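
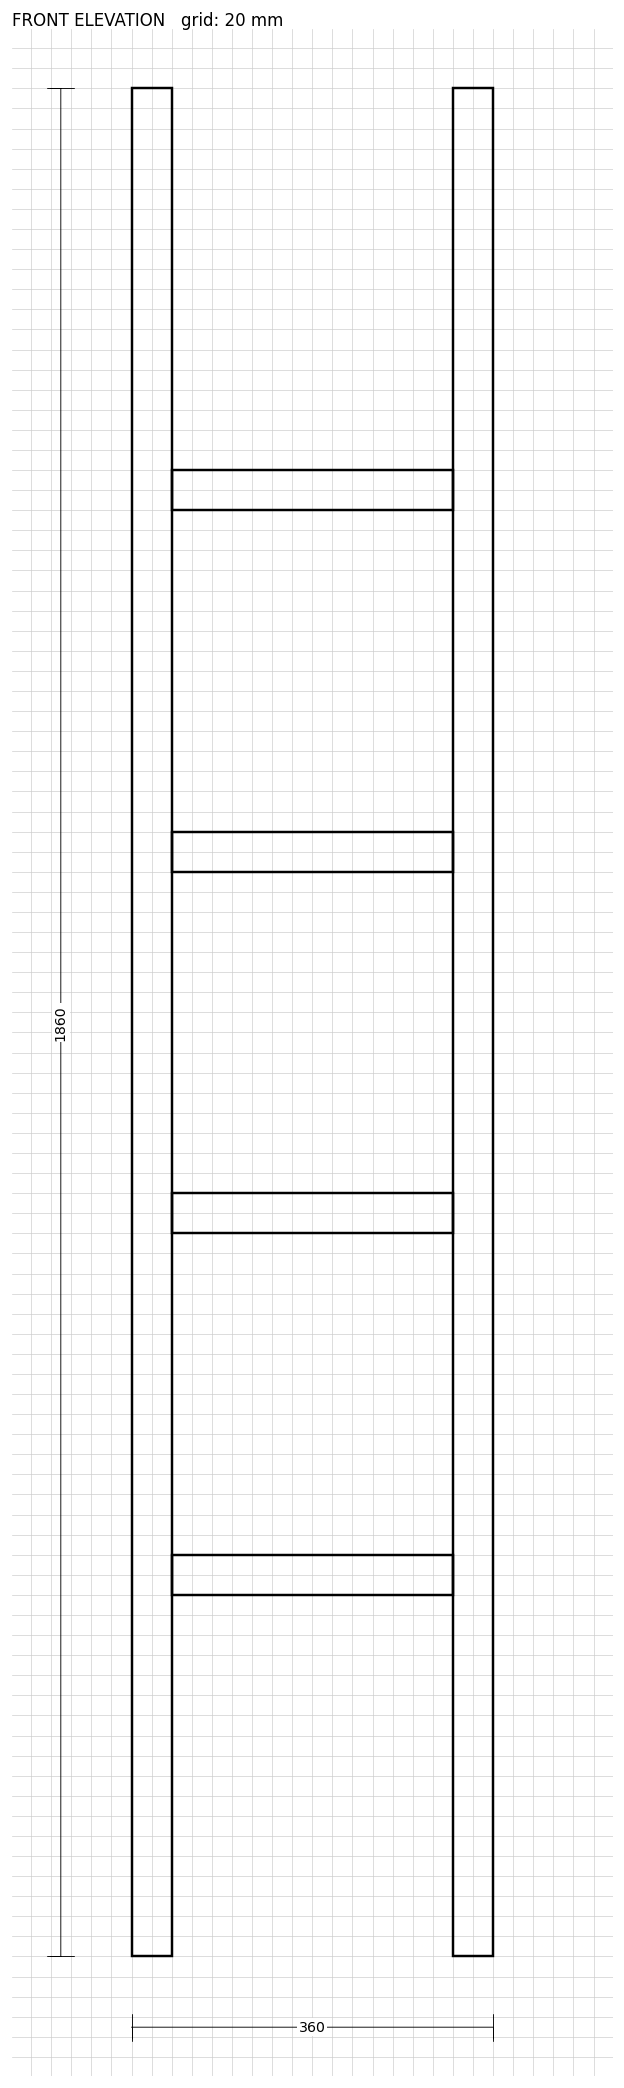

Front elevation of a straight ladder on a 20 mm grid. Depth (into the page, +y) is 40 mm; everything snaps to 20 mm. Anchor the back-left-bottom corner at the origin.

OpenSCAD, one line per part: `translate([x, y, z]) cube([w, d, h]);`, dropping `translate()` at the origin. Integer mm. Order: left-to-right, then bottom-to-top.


cube([40, 40, 1860]);
translate([40, 0, 360]) cube([280, 40, 40]);
translate([40, 0, 720]) cube([280, 40, 40]);
translate([40, 0, 1080]) cube([280, 40, 40]);
translate([40, 0, 1440]) cube([280, 40, 40]);
translate([320, 0, 0]) cube([40, 40, 1860]);


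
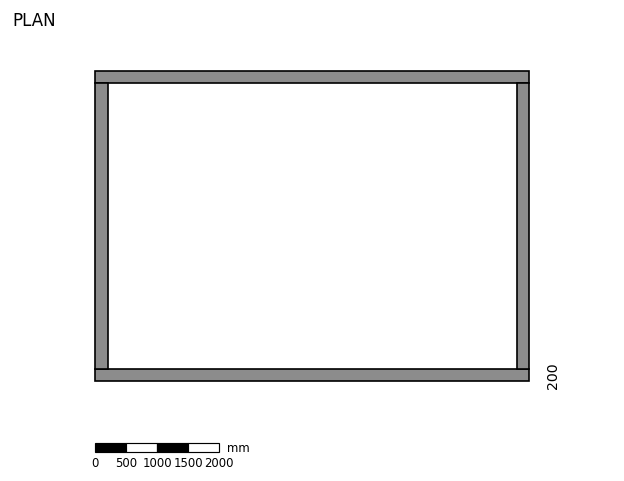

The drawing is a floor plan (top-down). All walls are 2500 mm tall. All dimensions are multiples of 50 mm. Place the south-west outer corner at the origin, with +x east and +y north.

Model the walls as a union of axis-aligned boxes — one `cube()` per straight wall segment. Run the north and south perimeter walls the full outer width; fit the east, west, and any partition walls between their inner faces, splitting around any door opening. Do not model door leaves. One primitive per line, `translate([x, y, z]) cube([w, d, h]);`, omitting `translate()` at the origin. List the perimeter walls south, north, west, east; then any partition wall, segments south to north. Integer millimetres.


cube([7000, 200, 2500]);
translate([0, 4800, 0]) cube([7000, 200, 2500]);
translate([0, 200, 0]) cube([200, 4600, 2500]);
translate([6800, 200, 0]) cube([200, 4600, 2500]);


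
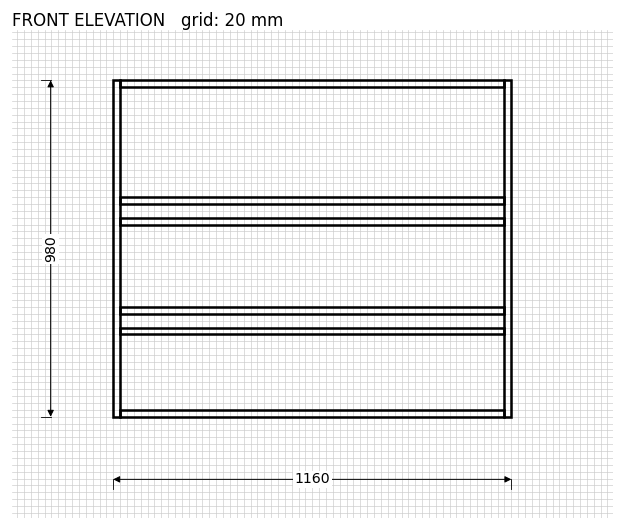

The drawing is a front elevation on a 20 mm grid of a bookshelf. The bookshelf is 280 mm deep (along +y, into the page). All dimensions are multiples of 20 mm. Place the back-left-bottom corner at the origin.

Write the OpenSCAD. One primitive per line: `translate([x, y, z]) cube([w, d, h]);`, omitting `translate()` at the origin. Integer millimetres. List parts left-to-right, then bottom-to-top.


cube([20, 280, 980]);
translate([20, 0, 0]) cube([1120, 280, 20]);
translate([20, 0, 240]) cube([1120, 280, 20]);
translate([20, 0, 300]) cube([1120, 280, 20]);
translate([20, 0, 560]) cube([1120, 280, 20]);
translate([20, 0, 620]) cube([1120, 280, 20]);
translate([20, 0, 960]) cube([1120, 280, 20]);
translate([1140, 0, 0]) cube([20, 280, 980]);


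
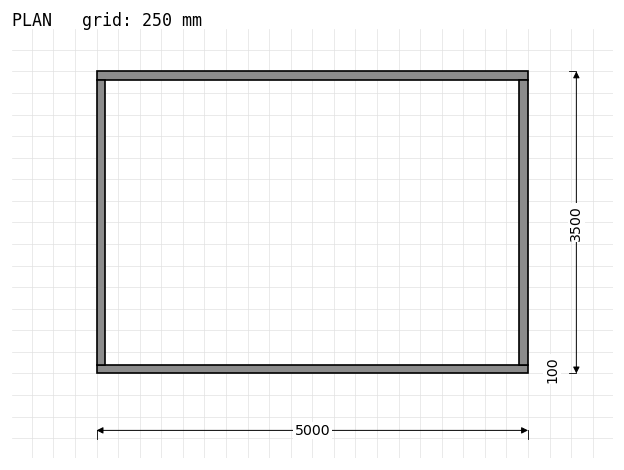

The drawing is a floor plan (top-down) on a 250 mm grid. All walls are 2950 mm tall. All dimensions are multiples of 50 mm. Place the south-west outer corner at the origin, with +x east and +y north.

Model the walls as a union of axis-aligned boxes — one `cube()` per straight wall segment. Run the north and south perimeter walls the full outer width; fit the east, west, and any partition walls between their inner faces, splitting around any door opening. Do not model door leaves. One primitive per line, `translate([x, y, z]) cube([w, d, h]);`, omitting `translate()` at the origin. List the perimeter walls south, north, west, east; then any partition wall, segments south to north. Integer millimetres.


cube([5000, 100, 2950]);
translate([0, 3400, 0]) cube([5000, 100, 2950]);
translate([0, 100, 0]) cube([100, 3300, 2950]);
translate([4900, 100, 0]) cube([100, 3300, 2950]);


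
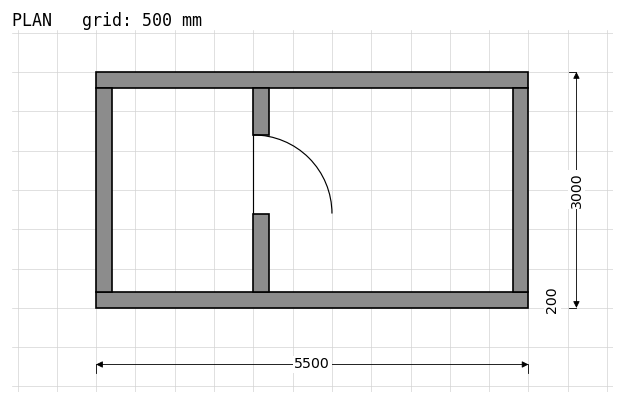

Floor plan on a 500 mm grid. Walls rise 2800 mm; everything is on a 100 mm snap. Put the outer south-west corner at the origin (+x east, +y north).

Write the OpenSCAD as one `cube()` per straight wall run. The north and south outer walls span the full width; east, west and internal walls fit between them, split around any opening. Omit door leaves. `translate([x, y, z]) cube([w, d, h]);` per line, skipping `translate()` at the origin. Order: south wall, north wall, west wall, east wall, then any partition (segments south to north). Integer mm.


cube([5500, 200, 2800]);
translate([0, 2800, 0]) cube([5500, 200, 2800]);
translate([0, 200, 0]) cube([200, 2600, 2800]);
translate([5300, 200, 0]) cube([200, 2600, 2800]);
translate([2000, 200, 0]) cube([200, 1000, 2800]);
translate([2000, 2200, 0]) cube([200, 600, 2800]);


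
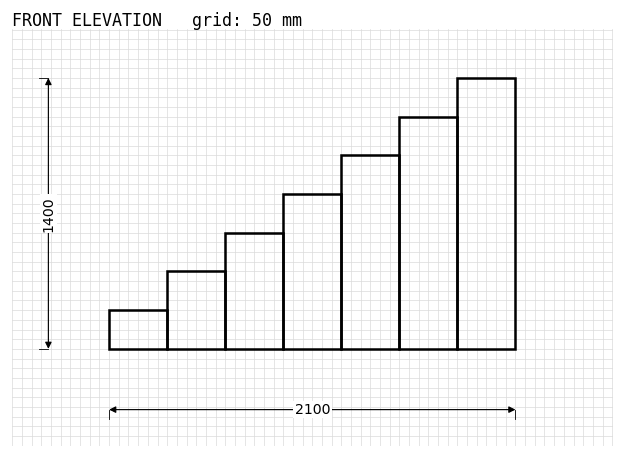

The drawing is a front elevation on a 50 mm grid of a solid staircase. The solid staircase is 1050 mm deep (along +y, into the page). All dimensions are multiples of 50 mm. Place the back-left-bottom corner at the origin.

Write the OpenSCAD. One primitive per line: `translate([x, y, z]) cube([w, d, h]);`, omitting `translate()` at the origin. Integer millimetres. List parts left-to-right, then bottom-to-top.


cube([300, 1050, 200]);
translate([300, 0, 0]) cube([300, 1050, 400]);
translate([600, 0, 0]) cube([300, 1050, 600]);
translate([900, 0, 0]) cube([300, 1050, 800]);
translate([1200, 0, 0]) cube([300, 1050, 1000]);
translate([1500, 0, 0]) cube([300, 1050, 1200]);
translate([1800, 0, 0]) cube([300, 1050, 1400]);


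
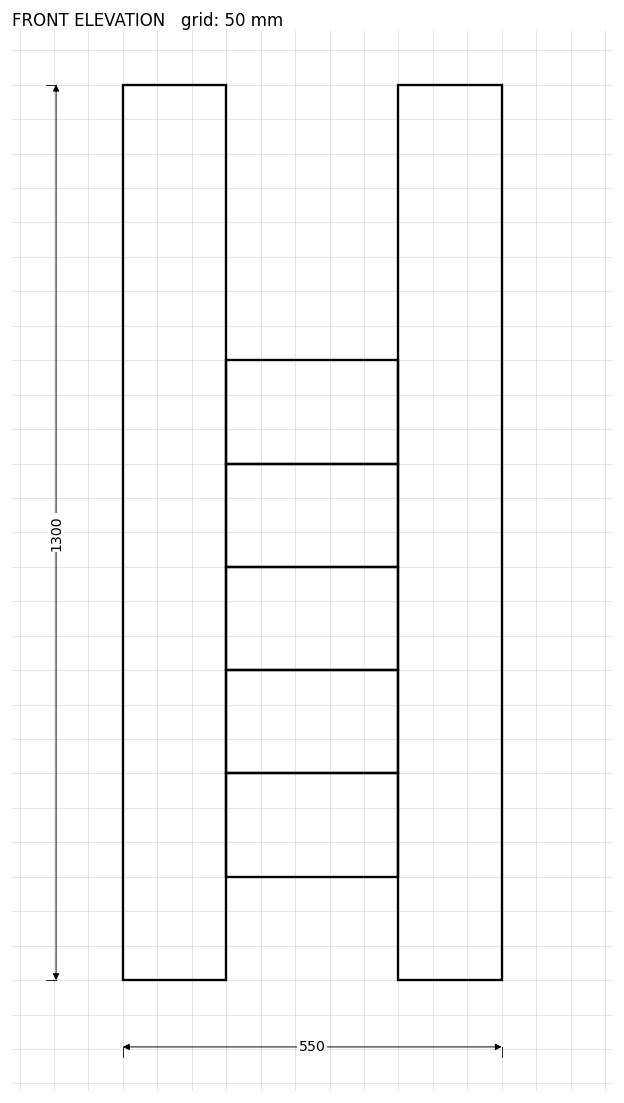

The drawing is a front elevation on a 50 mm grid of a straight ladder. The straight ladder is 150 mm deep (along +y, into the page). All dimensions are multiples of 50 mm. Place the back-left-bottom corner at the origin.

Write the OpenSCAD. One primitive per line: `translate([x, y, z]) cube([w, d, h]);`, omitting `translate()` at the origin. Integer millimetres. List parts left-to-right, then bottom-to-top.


cube([150, 150, 1300]);
translate([150, 0, 150]) cube([250, 150, 150]);
translate([150, 0, 300]) cube([250, 150, 150]);
translate([150, 0, 450]) cube([250, 150, 150]);
translate([150, 0, 600]) cube([250, 150, 150]);
translate([150, 0, 750]) cube([250, 150, 150]);
translate([400, 0, 0]) cube([150, 150, 1300]);


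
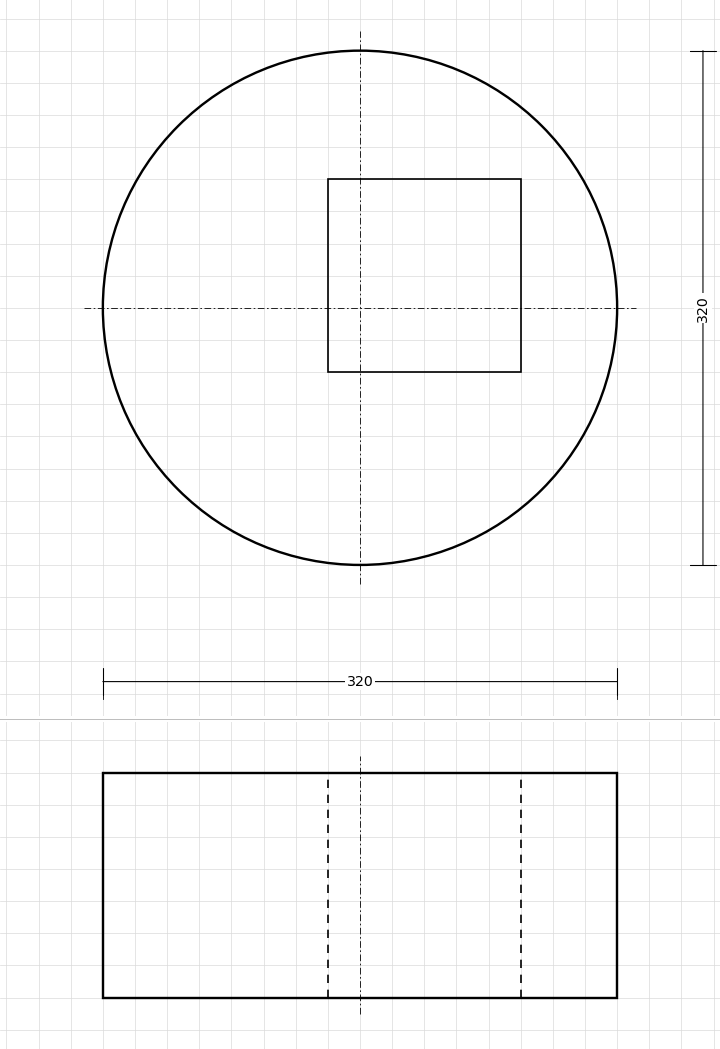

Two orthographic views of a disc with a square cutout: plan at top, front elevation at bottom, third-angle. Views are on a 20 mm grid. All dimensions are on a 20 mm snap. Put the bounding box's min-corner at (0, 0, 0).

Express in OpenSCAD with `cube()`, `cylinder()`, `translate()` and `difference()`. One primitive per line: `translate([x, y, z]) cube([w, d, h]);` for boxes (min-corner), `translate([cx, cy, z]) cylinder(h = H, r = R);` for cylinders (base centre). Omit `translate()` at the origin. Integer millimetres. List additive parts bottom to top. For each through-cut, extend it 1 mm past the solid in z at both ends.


difference() {
  translate([160, 160, 0]) cylinder(h = 140, r = 160);
  translate([140, 120, -1]) cube([120, 120, 142]);
}


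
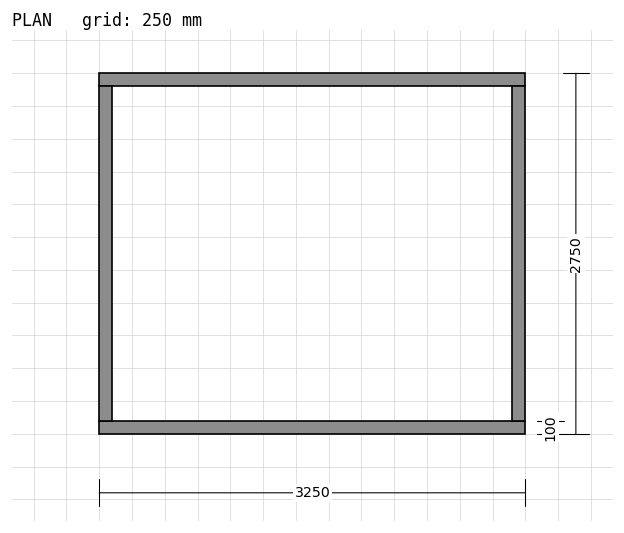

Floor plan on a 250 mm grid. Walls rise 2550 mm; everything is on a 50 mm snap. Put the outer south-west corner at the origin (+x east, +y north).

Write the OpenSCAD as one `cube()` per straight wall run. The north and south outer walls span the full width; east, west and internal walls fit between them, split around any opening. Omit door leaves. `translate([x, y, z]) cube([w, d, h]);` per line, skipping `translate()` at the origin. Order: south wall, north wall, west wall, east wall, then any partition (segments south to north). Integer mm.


cube([3250, 100, 2550]);
translate([0, 2650, 0]) cube([3250, 100, 2550]);
translate([0, 100, 0]) cube([100, 2550, 2550]);
translate([3150, 100, 0]) cube([100, 2550, 2550]);


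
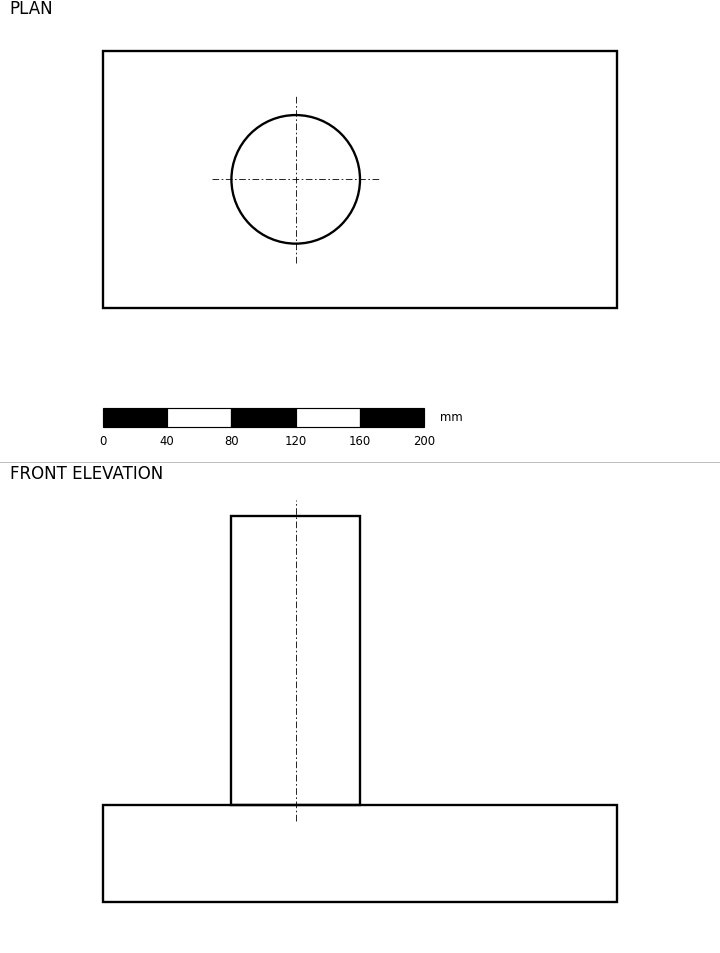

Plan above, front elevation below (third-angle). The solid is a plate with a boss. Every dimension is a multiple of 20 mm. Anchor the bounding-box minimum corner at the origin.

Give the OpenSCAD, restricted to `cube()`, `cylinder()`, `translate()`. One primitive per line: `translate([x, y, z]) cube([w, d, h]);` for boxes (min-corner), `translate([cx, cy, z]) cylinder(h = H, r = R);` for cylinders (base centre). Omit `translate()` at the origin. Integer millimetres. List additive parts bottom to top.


cube([320, 160, 60]);
translate([120, 80, 60]) cylinder(h = 180, r = 40);


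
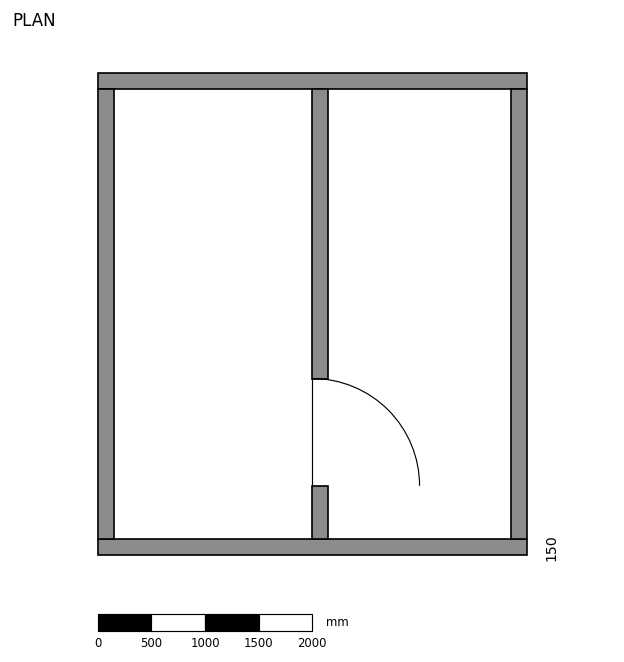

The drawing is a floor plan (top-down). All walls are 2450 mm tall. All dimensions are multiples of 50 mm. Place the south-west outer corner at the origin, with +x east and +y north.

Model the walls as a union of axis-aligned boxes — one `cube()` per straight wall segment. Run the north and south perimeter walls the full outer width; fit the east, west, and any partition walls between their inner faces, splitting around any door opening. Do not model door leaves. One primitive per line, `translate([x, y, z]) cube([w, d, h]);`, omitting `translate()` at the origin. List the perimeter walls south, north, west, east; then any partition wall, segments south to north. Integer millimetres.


cube([4000, 150, 2450]);
translate([0, 4350, 0]) cube([4000, 150, 2450]);
translate([0, 150, 0]) cube([150, 4200, 2450]);
translate([3850, 150, 0]) cube([150, 4200, 2450]);
translate([2000, 150, 0]) cube([150, 500, 2450]);
translate([2000, 1650, 0]) cube([150, 2700, 2450]);


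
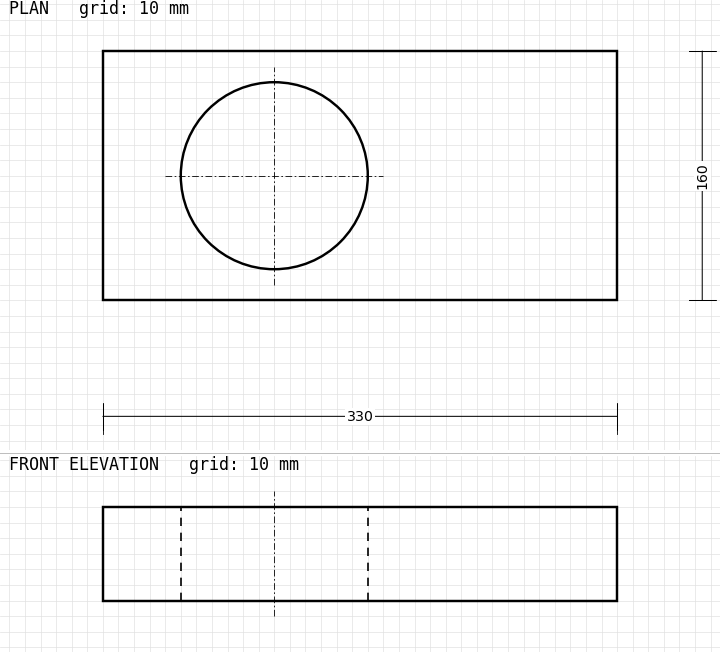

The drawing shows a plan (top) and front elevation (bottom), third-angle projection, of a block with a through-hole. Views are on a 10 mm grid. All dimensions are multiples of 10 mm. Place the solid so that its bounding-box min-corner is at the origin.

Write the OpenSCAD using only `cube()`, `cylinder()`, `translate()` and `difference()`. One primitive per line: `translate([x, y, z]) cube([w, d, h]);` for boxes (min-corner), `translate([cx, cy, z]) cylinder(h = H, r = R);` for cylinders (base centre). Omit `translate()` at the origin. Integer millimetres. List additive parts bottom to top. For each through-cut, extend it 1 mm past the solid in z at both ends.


difference() {
  cube([330, 160, 60]);
  translate([110, 80, -1]) cylinder(h = 62, r = 60);
}


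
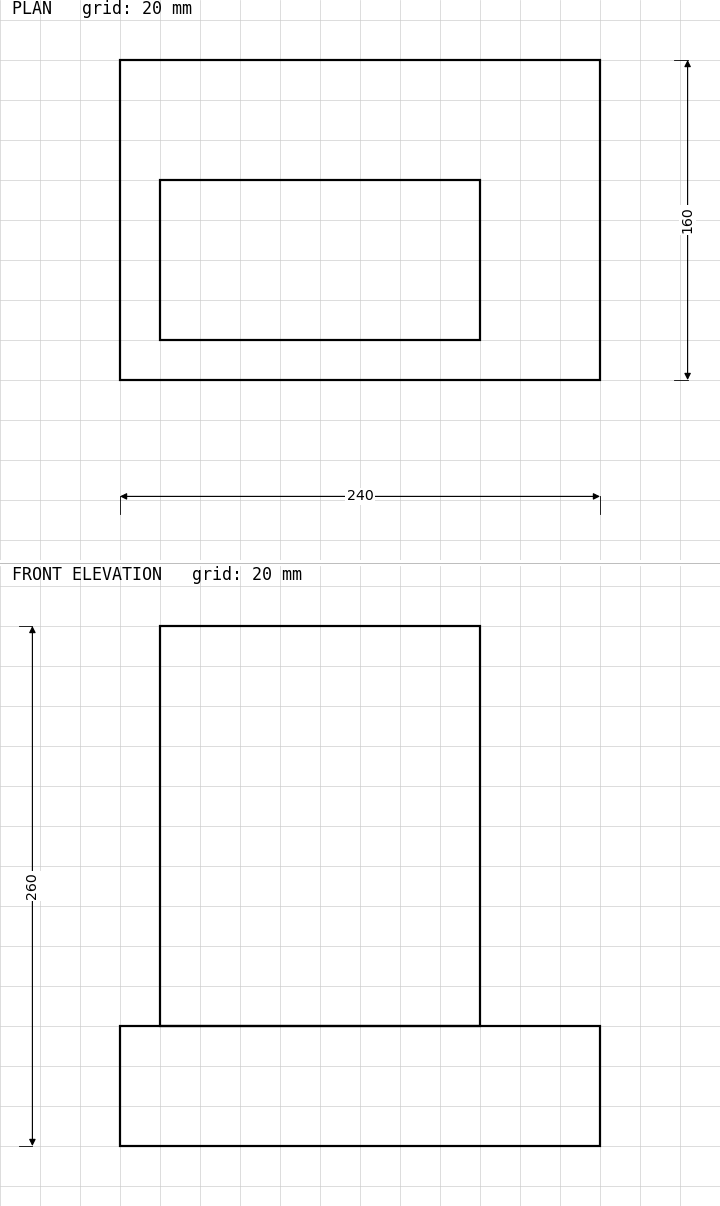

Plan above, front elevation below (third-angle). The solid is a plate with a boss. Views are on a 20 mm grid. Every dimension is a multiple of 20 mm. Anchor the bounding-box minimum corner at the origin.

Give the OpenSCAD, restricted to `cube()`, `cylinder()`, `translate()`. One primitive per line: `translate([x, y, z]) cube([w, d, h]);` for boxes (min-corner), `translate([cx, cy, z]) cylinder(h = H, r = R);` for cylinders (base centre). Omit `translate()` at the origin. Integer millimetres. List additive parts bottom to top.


cube([240, 160, 60]);
translate([20, 20, 60]) cube([160, 80, 200]);


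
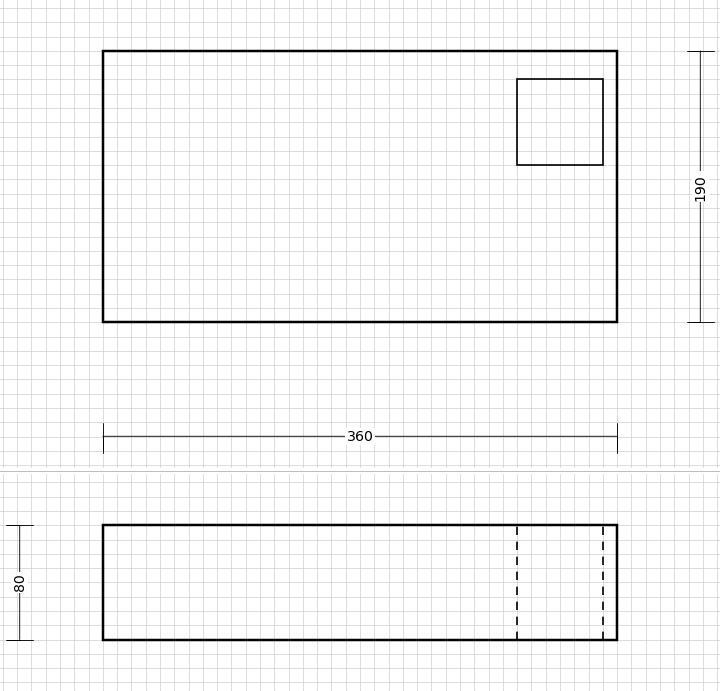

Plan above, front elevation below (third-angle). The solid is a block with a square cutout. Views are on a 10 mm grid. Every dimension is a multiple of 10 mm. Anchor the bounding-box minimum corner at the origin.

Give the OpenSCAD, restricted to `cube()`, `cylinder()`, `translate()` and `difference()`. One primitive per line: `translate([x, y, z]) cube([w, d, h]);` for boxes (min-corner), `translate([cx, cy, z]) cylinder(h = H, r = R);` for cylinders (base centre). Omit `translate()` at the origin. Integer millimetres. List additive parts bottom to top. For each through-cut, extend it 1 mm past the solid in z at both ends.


difference() {
  cube([360, 190, 80]);
  translate([290, 110, -1]) cube([60, 60, 82]);
}


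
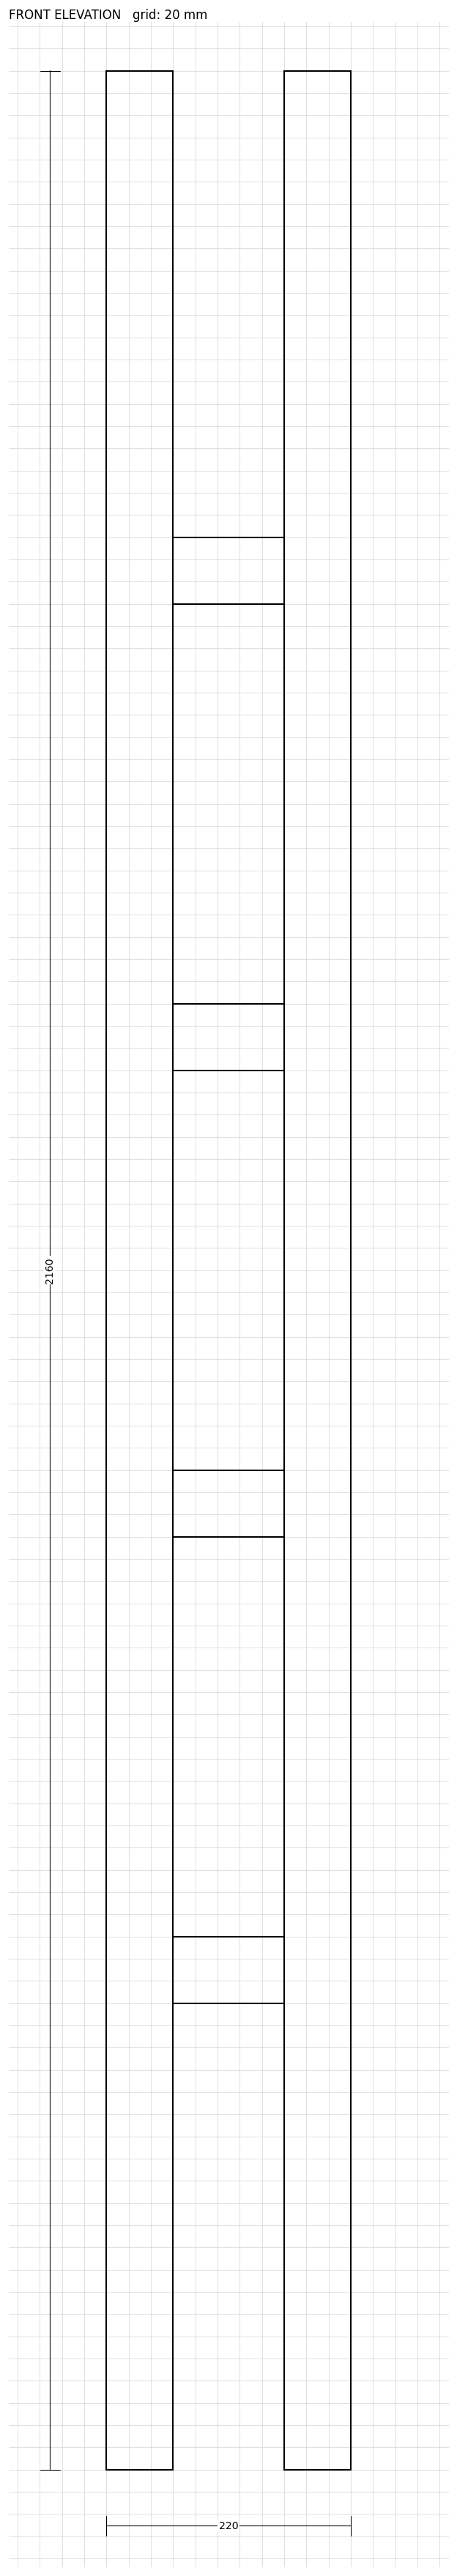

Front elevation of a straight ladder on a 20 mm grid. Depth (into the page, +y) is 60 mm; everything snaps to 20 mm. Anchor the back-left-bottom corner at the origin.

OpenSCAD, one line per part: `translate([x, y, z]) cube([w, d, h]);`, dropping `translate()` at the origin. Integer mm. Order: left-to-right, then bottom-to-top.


cube([60, 60, 2160]);
translate([60, 0, 420]) cube([100, 60, 60]);
translate([60, 0, 840]) cube([100, 60, 60]);
translate([60, 0, 1260]) cube([100, 60, 60]);
translate([60, 0, 1680]) cube([100, 60, 60]);
translate([160, 0, 0]) cube([60, 60, 2160]);


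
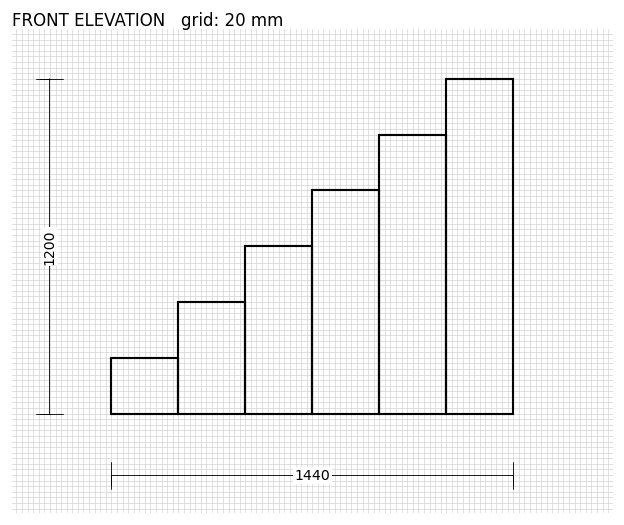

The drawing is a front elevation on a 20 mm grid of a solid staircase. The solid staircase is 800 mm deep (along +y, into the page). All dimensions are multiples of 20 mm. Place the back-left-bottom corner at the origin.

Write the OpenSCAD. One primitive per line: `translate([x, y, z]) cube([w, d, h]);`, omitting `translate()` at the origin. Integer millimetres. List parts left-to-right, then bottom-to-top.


cube([240, 800, 200]);
translate([240, 0, 0]) cube([240, 800, 400]);
translate([480, 0, 0]) cube([240, 800, 600]);
translate([720, 0, 0]) cube([240, 800, 800]);
translate([960, 0, 0]) cube([240, 800, 1000]);
translate([1200, 0, 0]) cube([240, 800, 1200]);


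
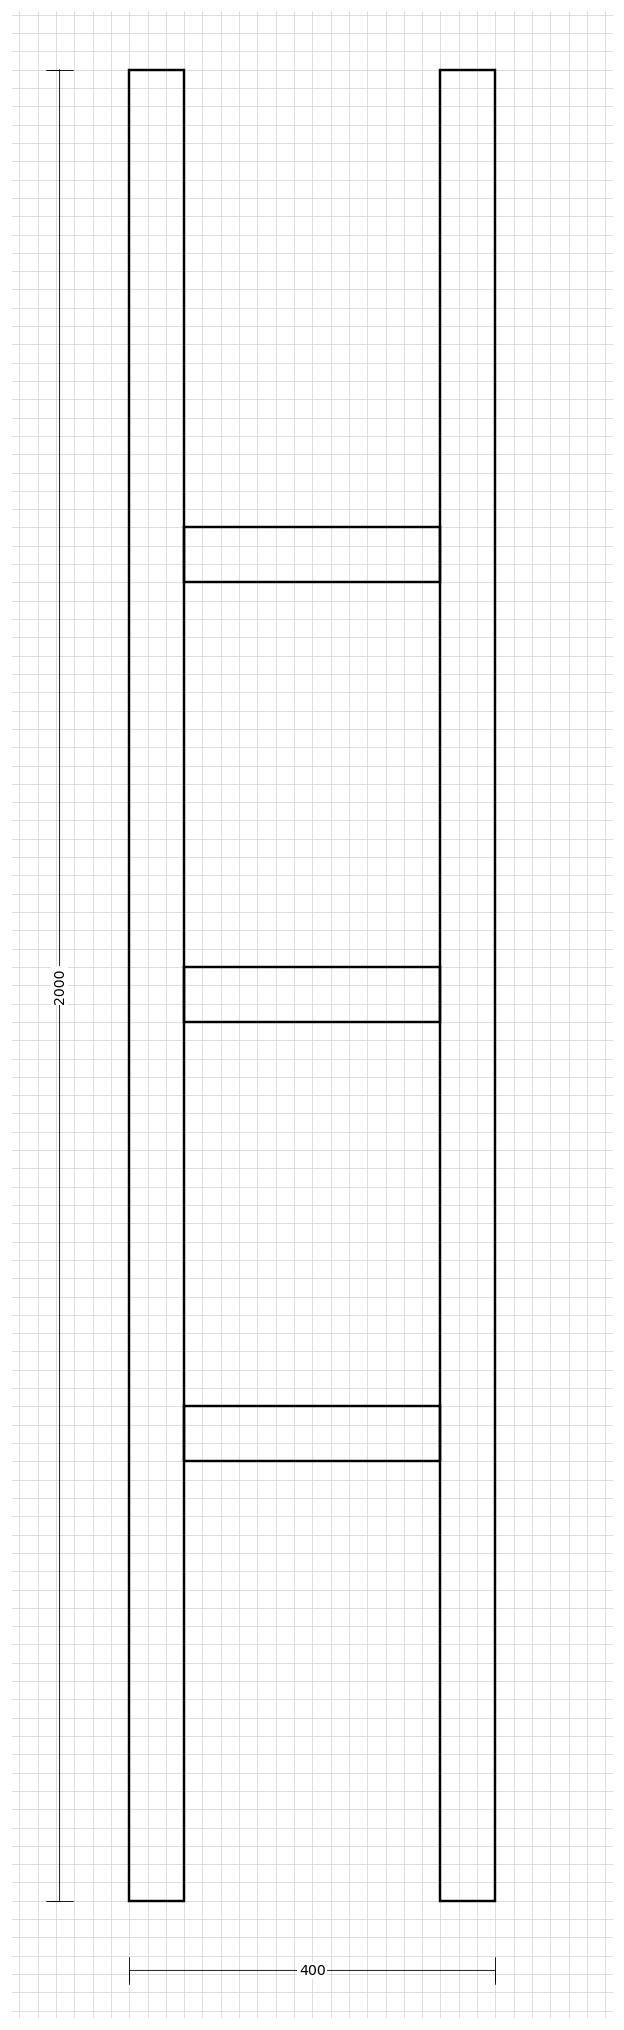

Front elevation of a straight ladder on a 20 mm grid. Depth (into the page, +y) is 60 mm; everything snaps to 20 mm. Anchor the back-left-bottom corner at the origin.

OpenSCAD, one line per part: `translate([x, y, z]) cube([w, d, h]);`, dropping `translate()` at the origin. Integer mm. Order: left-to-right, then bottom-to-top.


cube([60, 60, 2000]);
translate([60, 0, 480]) cube([280, 60, 60]);
translate([60, 0, 960]) cube([280, 60, 60]);
translate([60, 0, 1440]) cube([280, 60, 60]);
translate([340, 0, 0]) cube([60, 60, 2000]);


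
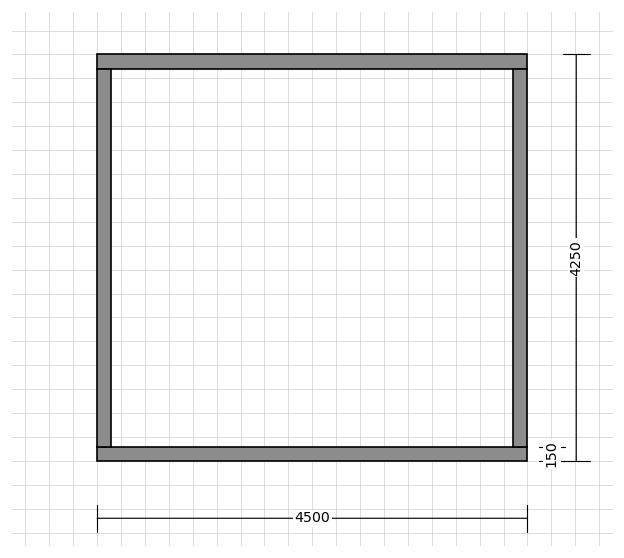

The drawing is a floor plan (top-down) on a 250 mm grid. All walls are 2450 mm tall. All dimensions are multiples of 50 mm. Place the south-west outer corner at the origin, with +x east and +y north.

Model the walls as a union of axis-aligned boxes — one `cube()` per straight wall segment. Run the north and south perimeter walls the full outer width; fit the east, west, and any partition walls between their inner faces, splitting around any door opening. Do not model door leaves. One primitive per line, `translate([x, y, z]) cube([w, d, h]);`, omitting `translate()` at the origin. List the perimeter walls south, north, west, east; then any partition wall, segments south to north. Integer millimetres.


cube([4500, 150, 2450]);
translate([0, 4100, 0]) cube([4500, 150, 2450]);
translate([0, 150, 0]) cube([150, 3950, 2450]);
translate([4350, 150, 0]) cube([150, 3950, 2450]);


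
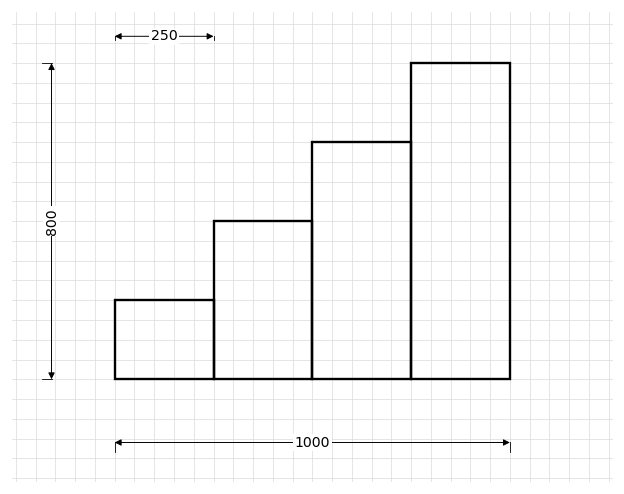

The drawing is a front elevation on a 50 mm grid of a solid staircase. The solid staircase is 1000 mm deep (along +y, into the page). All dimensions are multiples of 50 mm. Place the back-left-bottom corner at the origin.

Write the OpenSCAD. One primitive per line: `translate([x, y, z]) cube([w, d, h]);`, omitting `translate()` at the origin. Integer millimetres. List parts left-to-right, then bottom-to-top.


cube([250, 1000, 200]);
translate([250, 0, 0]) cube([250, 1000, 400]);
translate([500, 0, 0]) cube([250, 1000, 600]);
translate([750, 0, 0]) cube([250, 1000, 800]);


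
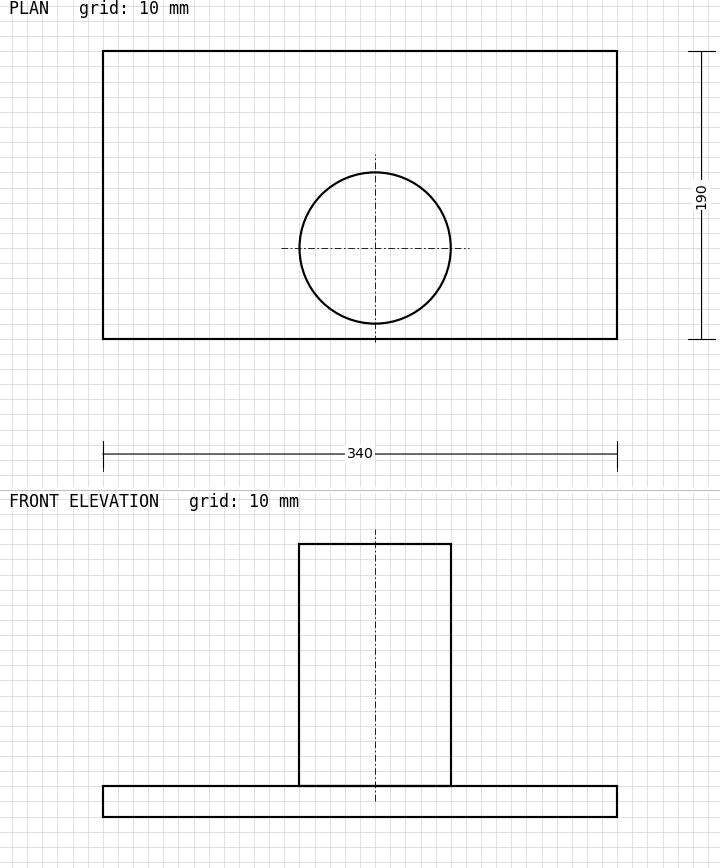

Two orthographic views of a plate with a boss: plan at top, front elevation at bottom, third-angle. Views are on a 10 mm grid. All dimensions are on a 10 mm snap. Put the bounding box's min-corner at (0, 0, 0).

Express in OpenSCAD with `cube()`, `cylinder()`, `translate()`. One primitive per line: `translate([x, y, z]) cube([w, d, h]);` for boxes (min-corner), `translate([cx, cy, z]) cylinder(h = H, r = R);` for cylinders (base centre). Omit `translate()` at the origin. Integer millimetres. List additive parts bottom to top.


cube([340, 190, 20]);
translate([180, 60, 20]) cylinder(h = 160, r = 50);


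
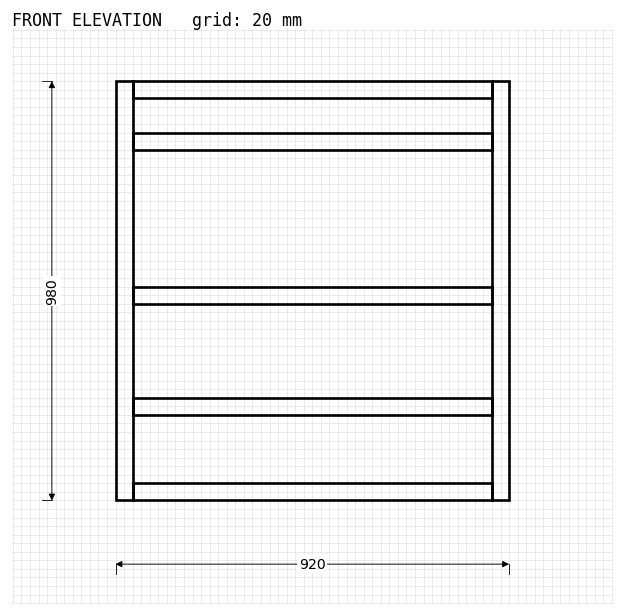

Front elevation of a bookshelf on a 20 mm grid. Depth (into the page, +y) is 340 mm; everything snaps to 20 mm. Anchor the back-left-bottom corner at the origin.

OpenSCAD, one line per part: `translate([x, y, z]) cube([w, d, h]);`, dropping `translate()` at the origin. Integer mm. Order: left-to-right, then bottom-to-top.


cube([40, 340, 980]);
translate([40, 0, 0]) cube([840, 340, 40]);
translate([40, 0, 200]) cube([840, 340, 40]);
translate([40, 0, 460]) cube([840, 340, 40]);
translate([40, 0, 820]) cube([840, 340, 40]);
translate([40, 0, 940]) cube([840, 340, 40]);
translate([880, 0, 0]) cube([40, 340, 980]);


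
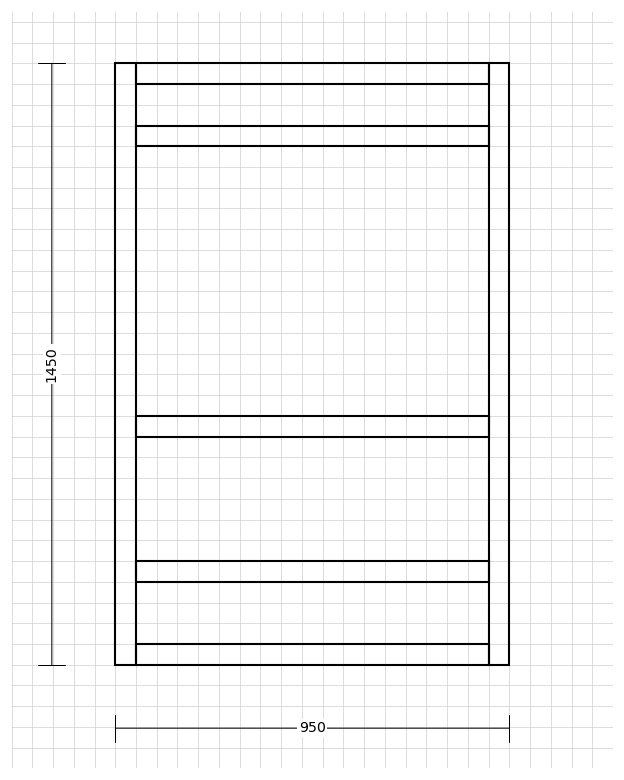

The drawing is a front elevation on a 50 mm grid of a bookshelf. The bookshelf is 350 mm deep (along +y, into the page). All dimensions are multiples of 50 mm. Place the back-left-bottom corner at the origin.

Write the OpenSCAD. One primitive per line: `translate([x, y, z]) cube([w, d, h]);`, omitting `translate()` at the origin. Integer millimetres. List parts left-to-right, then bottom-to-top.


cube([50, 350, 1450]);
translate([50, 0, 0]) cube([850, 350, 50]);
translate([50, 0, 200]) cube([850, 350, 50]);
translate([50, 0, 550]) cube([850, 350, 50]);
translate([50, 0, 1250]) cube([850, 350, 50]);
translate([50, 0, 1400]) cube([850, 350, 50]);
translate([900, 0, 0]) cube([50, 350, 1450]);


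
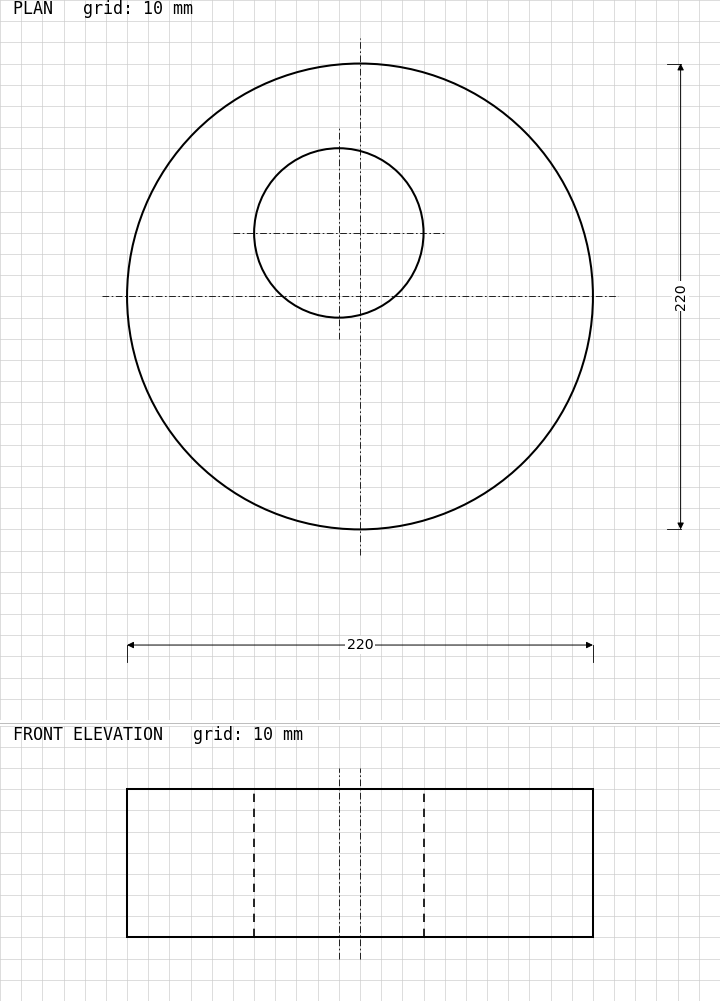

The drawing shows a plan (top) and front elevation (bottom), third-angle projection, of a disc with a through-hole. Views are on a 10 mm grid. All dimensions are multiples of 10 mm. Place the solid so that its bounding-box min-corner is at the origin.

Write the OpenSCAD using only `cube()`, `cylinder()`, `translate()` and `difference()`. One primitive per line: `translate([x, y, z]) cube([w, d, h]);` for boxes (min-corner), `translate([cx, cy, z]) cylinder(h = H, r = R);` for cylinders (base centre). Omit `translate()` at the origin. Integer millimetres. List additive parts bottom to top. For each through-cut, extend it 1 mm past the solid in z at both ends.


difference() {
  translate([110, 110, 0]) cylinder(h = 70, r = 110);
  translate([100, 140, -1]) cylinder(h = 72, r = 40);
}


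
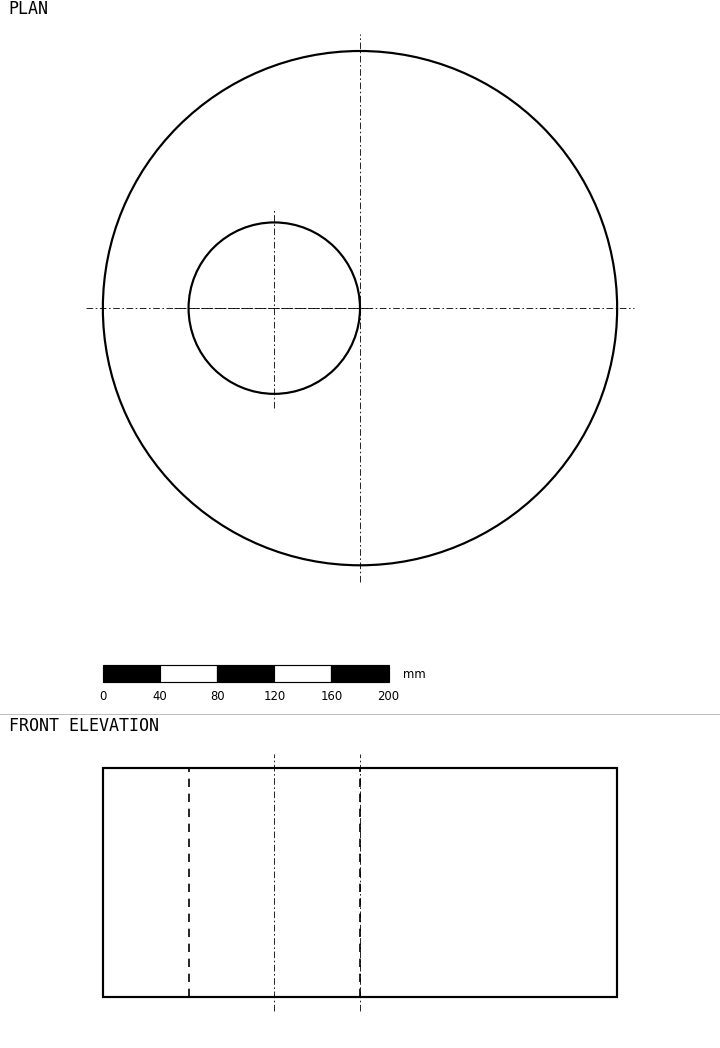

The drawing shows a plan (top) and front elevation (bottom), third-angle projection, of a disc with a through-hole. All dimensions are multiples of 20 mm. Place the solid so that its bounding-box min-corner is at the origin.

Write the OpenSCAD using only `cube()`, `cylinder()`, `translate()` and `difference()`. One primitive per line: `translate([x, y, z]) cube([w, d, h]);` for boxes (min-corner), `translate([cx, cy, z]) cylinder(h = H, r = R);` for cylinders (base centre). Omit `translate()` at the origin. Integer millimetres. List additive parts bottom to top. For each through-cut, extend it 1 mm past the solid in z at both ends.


difference() {
  translate([180, 180, 0]) cylinder(h = 160, r = 180);
  translate([120, 180, -1]) cylinder(h = 162, r = 60);
}


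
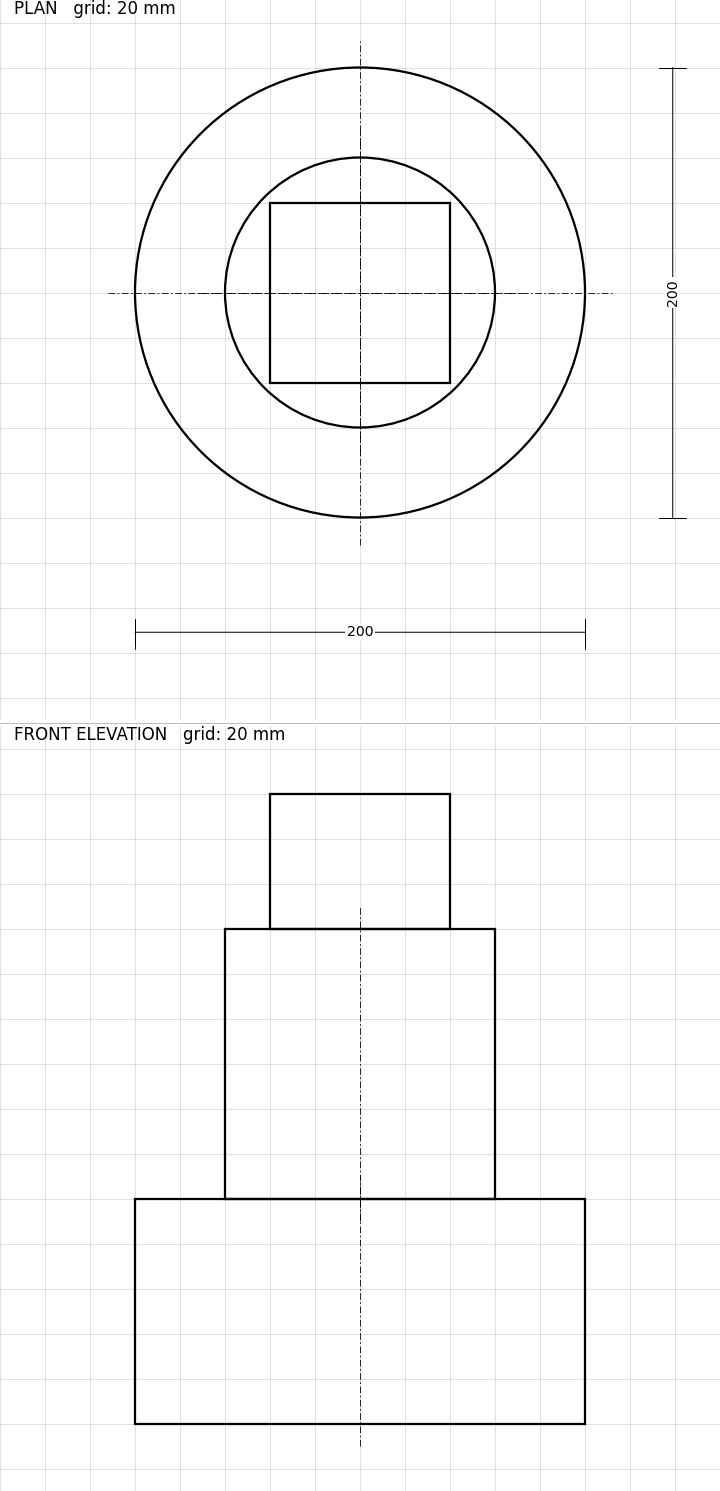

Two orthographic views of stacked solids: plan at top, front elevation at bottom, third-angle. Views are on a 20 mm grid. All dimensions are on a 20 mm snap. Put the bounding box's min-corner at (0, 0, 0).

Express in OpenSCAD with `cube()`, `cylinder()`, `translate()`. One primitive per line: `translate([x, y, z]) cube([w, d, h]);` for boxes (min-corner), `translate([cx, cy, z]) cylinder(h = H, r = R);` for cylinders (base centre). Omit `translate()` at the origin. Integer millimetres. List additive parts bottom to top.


translate([100, 100, 0]) cylinder(h = 100, r = 100);
translate([100, 100, 100]) cylinder(h = 120, r = 60);
translate([60, 60, 220]) cube([80, 80, 60]);


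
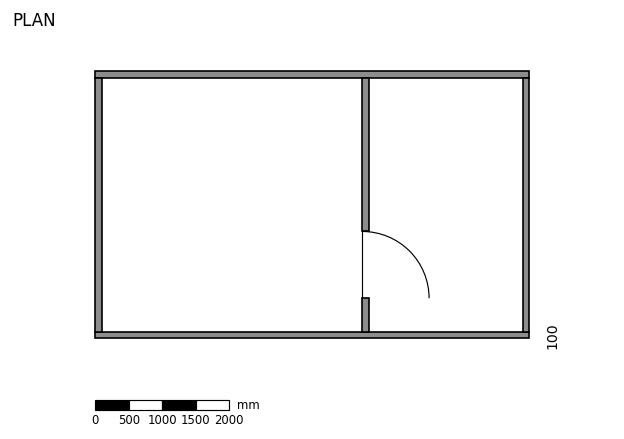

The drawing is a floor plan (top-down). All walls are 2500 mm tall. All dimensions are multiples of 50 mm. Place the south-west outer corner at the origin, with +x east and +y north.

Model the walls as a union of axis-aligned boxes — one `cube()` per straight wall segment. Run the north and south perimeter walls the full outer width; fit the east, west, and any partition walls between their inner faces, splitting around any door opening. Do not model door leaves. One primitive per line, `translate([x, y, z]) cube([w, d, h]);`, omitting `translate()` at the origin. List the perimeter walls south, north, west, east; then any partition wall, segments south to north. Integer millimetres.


cube([6500, 100, 2500]);
translate([0, 3900, 0]) cube([6500, 100, 2500]);
translate([0, 100, 0]) cube([100, 3800, 2500]);
translate([6400, 100, 0]) cube([100, 3800, 2500]);
translate([4000, 100, 0]) cube([100, 500, 2500]);
translate([4000, 1600, 0]) cube([100, 2300, 2500]);


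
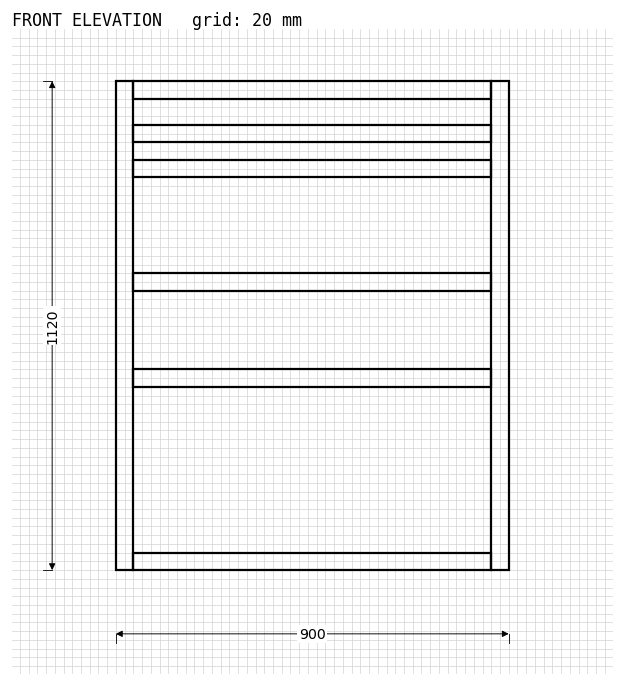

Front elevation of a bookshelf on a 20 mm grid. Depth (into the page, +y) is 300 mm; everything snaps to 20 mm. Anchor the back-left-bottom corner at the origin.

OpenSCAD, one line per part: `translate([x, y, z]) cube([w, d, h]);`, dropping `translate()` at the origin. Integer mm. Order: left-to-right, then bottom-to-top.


cube([40, 300, 1120]);
translate([40, 0, 0]) cube([820, 300, 40]);
translate([40, 0, 420]) cube([820, 300, 40]);
translate([40, 0, 640]) cube([820, 300, 40]);
translate([40, 0, 900]) cube([820, 300, 40]);
translate([40, 0, 980]) cube([820, 300, 40]);
translate([40, 0, 1080]) cube([820, 300, 40]);
translate([860, 0, 0]) cube([40, 300, 1120]);


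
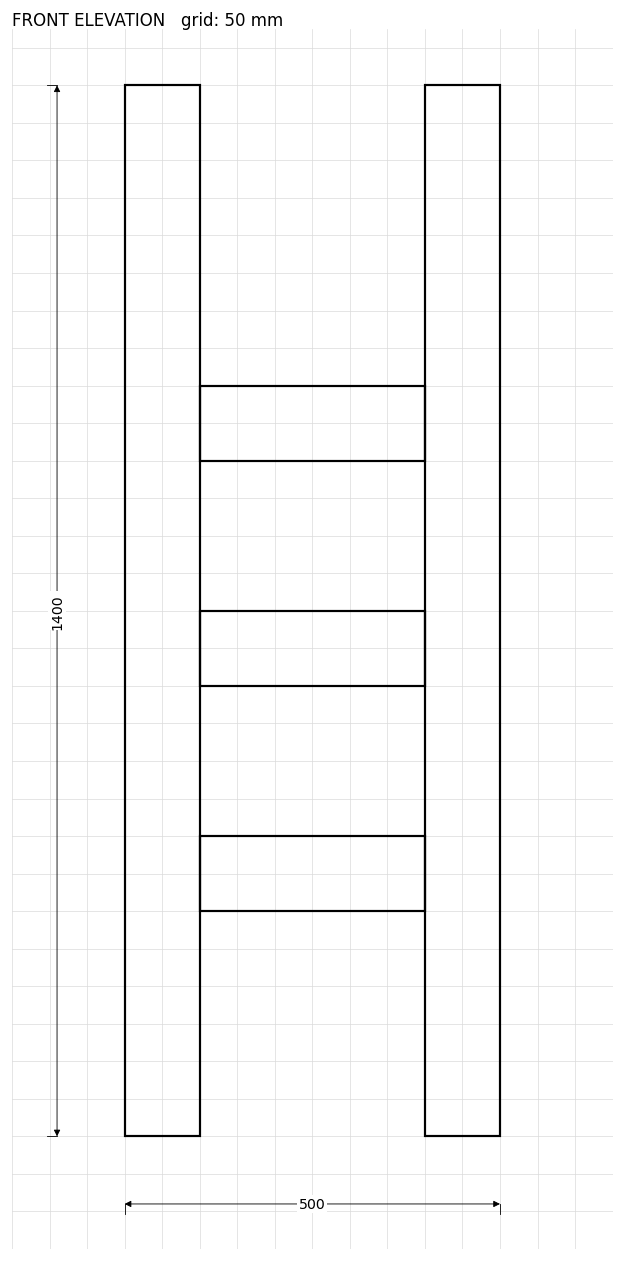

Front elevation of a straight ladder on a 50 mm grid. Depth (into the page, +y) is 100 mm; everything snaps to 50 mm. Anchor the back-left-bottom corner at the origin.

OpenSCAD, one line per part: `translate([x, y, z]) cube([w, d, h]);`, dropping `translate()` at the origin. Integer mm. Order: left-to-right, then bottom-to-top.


cube([100, 100, 1400]);
translate([100, 0, 300]) cube([300, 100, 100]);
translate([100, 0, 600]) cube([300, 100, 100]);
translate([100, 0, 900]) cube([300, 100, 100]);
translate([400, 0, 0]) cube([100, 100, 1400]);


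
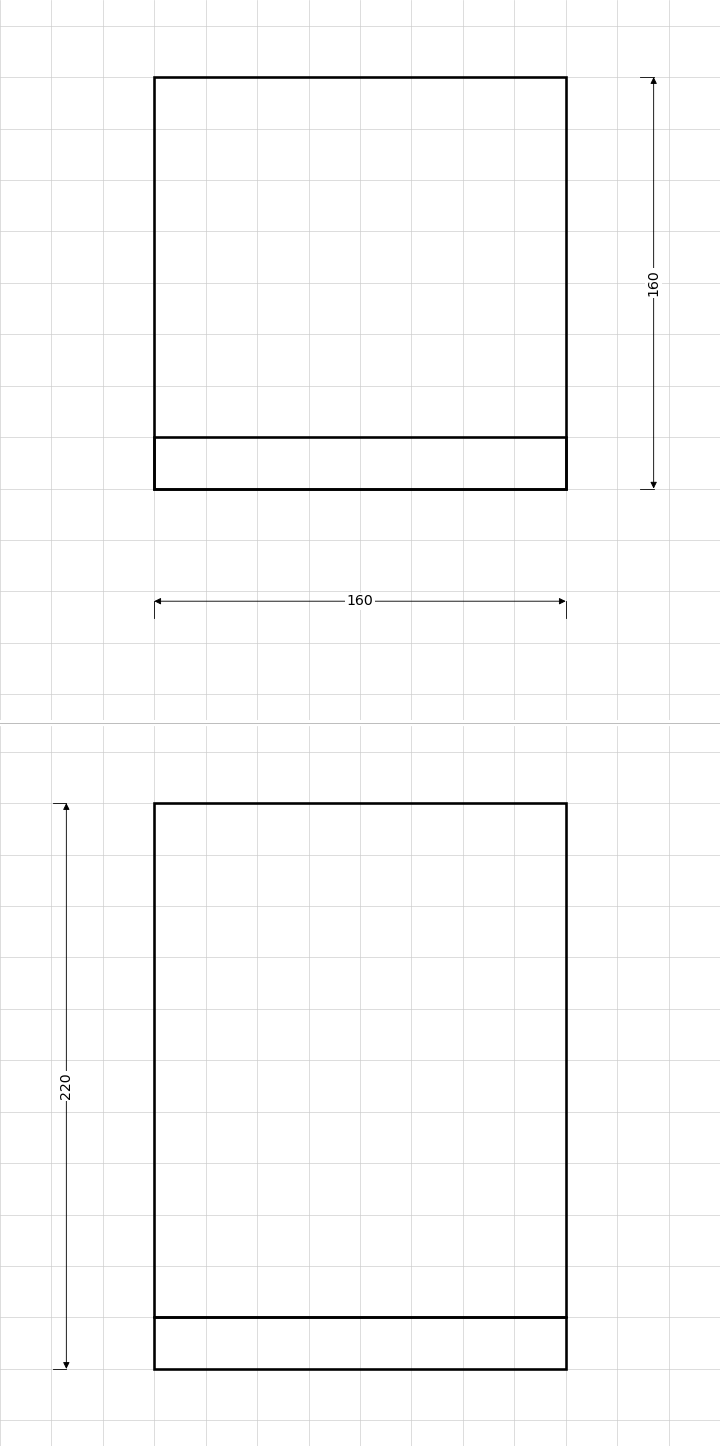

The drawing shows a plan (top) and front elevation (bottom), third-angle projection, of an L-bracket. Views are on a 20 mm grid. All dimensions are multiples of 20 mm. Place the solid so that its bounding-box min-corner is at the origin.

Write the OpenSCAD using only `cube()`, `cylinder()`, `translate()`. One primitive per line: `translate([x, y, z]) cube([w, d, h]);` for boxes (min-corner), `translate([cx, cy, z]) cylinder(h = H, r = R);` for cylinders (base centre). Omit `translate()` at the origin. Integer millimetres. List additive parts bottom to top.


cube([160, 160, 20]);
translate([0, 0, 20]) cube([160, 20, 200]);


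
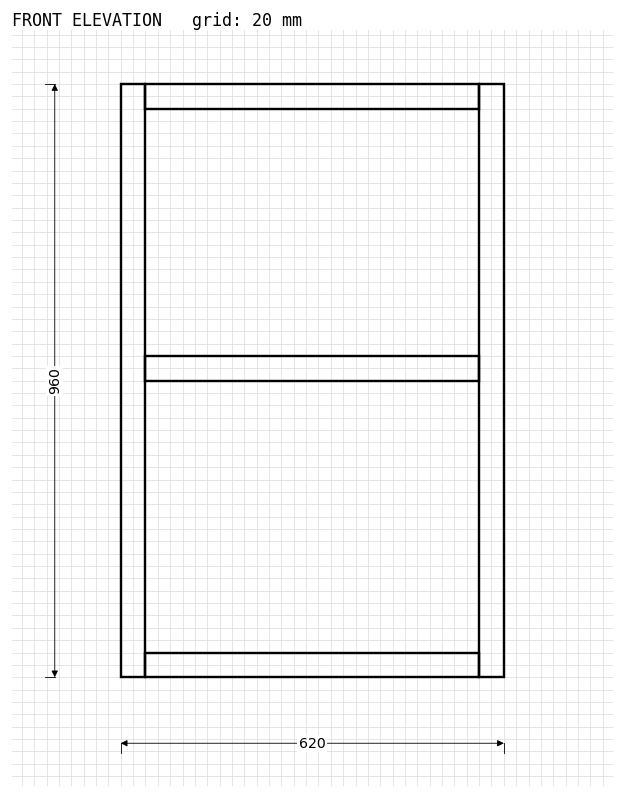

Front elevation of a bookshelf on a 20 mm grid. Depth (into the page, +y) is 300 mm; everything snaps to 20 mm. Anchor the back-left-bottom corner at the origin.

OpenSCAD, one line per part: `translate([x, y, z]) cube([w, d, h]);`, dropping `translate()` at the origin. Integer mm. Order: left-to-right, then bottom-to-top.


cube([40, 300, 960]);
translate([40, 0, 0]) cube([540, 300, 40]);
translate([40, 0, 480]) cube([540, 300, 40]);
translate([40, 0, 920]) cube([540, 300, 40]);
translate([580, 0, 0]) cube([40, 300, 960]);


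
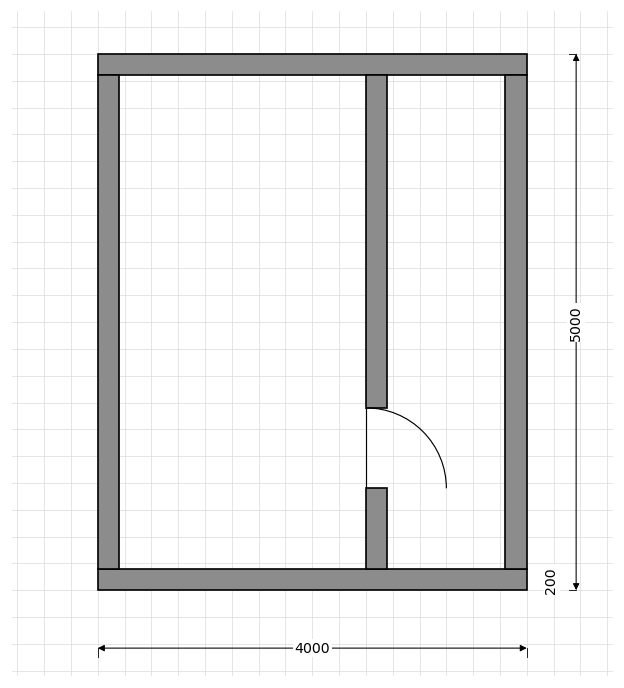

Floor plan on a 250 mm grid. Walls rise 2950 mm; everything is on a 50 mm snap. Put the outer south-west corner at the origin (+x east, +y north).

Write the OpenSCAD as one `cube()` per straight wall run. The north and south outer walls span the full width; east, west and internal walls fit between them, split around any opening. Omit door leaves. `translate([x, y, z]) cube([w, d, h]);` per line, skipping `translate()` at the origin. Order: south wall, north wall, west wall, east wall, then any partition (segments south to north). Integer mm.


cube([4000, 200, 2950]);
translate([0, 4800, 0]) cube([4000, 200, 2950]);
translate([0, 200, 0]) cube([200, 4600, 2950]);
translate([3800, 200, 0]) cube([200, 4600, 2950]);
translate([2500, 200, 0]) cube([200, 750, 2950]);
translate([2500, 1700, 0]) cube([200, 3100, 2950]);


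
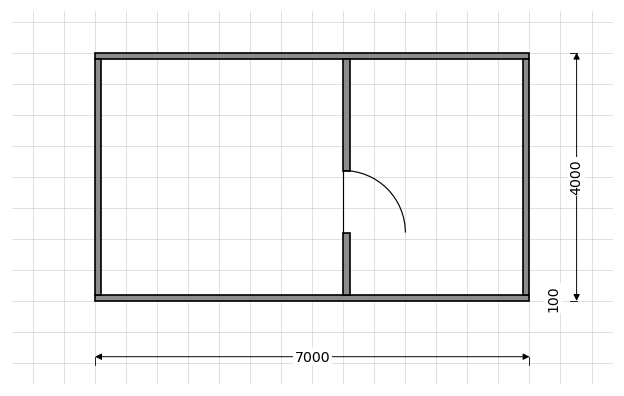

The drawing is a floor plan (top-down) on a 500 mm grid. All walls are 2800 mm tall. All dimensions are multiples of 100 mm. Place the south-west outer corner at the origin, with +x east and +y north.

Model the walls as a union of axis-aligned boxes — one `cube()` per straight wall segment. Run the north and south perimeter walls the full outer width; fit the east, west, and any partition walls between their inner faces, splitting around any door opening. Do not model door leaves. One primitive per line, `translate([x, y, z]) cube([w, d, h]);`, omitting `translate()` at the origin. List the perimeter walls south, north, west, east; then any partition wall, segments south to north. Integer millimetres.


cube([7000, 100, 2800]);
translate([0, 3900, 0]) cube([7000, 100, 2800]);
translate([0, 100, 0]) cube([100, 3800, 2800]);
translate([6900, 100, 0]) cube([100, 3800, 2800]);
translate([4000, 100, 0]) cube([100, 1000, 2800]);
translate([4000, 2100, 0]) cube([100, 1800, 2800]);


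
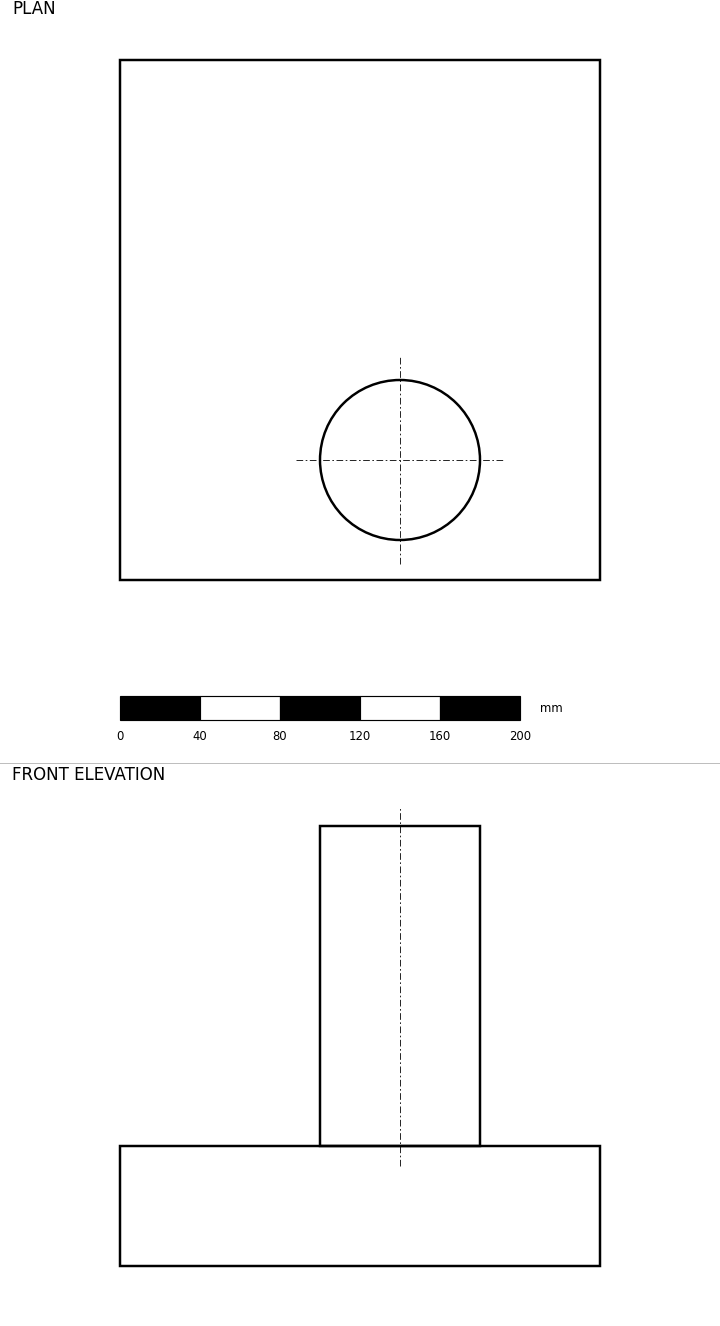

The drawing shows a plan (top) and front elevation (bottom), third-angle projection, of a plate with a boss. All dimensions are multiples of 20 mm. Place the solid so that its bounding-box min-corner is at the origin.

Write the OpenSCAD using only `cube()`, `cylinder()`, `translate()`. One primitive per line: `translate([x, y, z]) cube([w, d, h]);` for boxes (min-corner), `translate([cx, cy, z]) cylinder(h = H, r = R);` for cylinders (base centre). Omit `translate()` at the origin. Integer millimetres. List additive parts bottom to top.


cube([240, 260, 60]);
translate([140, 60, 60]) cylinder(h = 160, r = 40);


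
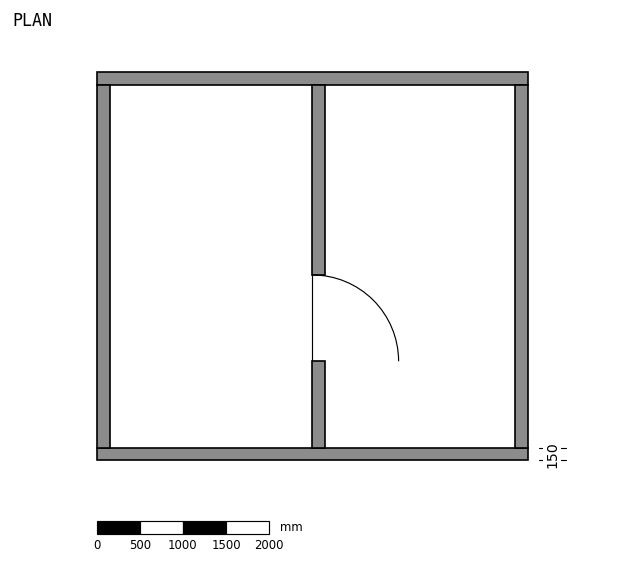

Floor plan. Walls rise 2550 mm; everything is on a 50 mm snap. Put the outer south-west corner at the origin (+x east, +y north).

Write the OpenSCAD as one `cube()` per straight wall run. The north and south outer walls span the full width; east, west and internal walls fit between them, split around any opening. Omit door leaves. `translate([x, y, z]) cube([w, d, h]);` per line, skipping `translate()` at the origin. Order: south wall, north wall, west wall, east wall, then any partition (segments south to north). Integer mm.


cube([5000, 150, 2550]);
translate([0, 4350, 0]) cube([5000, 150, 2550]);
translate([0, 150, 0]) cube([150, 4200, 2550]);
translate([4850, 150, 0]) cube([150, 4200, 2550]);
translate([2500, 150, 0]) cube([150, 1000, 2550]);
translate([2500, 2150, 0]) cube([150, 2200, 2550]);


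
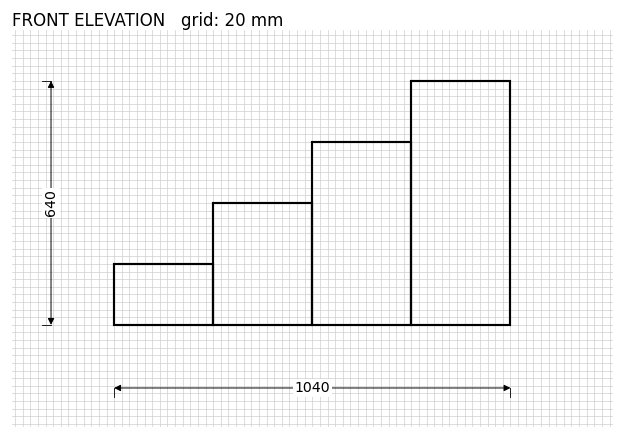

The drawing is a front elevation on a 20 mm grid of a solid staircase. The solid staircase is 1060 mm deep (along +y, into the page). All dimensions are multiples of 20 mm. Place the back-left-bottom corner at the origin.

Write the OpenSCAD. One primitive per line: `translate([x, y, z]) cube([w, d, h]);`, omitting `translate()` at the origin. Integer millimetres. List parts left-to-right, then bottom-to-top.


cube([260, 1060, 160]);
translate([260, 0, 0]) cube([260, 1060, 320]);
translate([520, 0, 0]) cube([260, 1060, 480]);
translate([780, 0, 0]) cube([260, 1060, 640]);


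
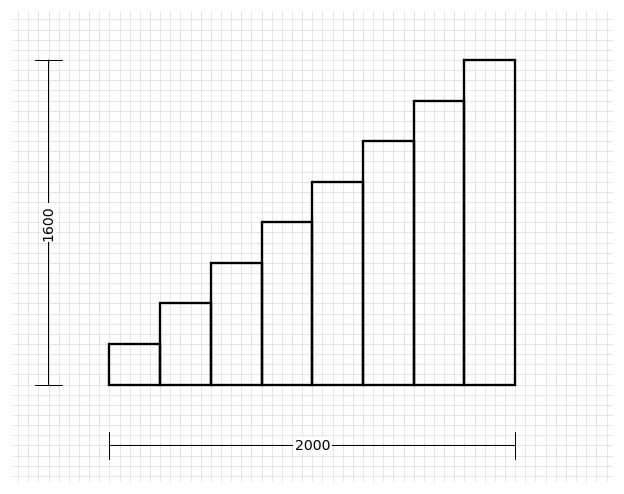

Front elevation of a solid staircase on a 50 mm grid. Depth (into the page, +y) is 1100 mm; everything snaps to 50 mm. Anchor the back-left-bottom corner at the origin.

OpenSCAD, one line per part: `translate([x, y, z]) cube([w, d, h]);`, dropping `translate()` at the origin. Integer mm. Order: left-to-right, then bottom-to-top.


cube([250, 1100, 200]);
translate([250, 0, 0]) cube([250, 1100, 400]);
translate([500, 0, 0]) cube([250, 1100, 600]);
translate([750, 0, 0]) cube([250, 1100, 800]);
translate([1000, 0, 0]) cube([250, 1100, 1000]);
translate([1250, 0, 0]) cube([250, 1100, 1200]);
translate([1500, 0, 0]) cube([250, 1100, 1400]);
translate([1750, 0, 0]) cube([250, 1100, 1600]);


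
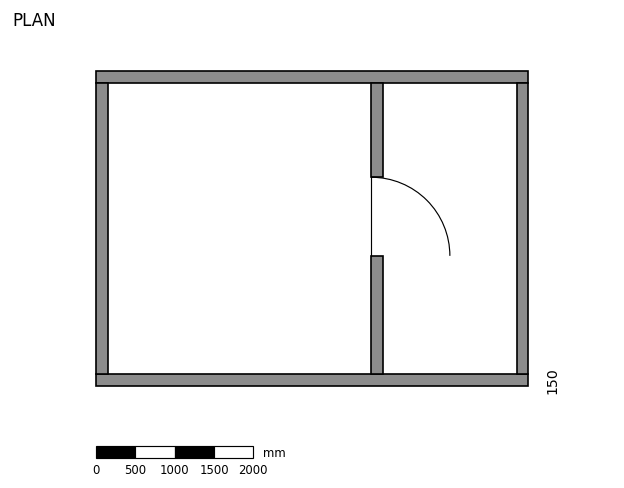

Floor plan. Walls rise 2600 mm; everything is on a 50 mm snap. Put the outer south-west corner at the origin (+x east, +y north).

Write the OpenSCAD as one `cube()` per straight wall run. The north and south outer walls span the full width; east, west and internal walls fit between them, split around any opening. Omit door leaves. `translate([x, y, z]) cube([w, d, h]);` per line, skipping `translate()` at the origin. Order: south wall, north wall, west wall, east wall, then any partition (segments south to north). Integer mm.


cube([5500, 150, 2600]);
translate([0, 3850, 0]) cube([5500, 150, 2600]);
translate([0, 150, 0]) cube([150, 3700, 2600]);
translate([5350, 150, 0]) cube([150, 3700, 2600]);
translate([3500, 150, 0]) cube([150, 1500, 2600]);
translate([3500, 2650, 0]) cube([150, 1200, 2600]);


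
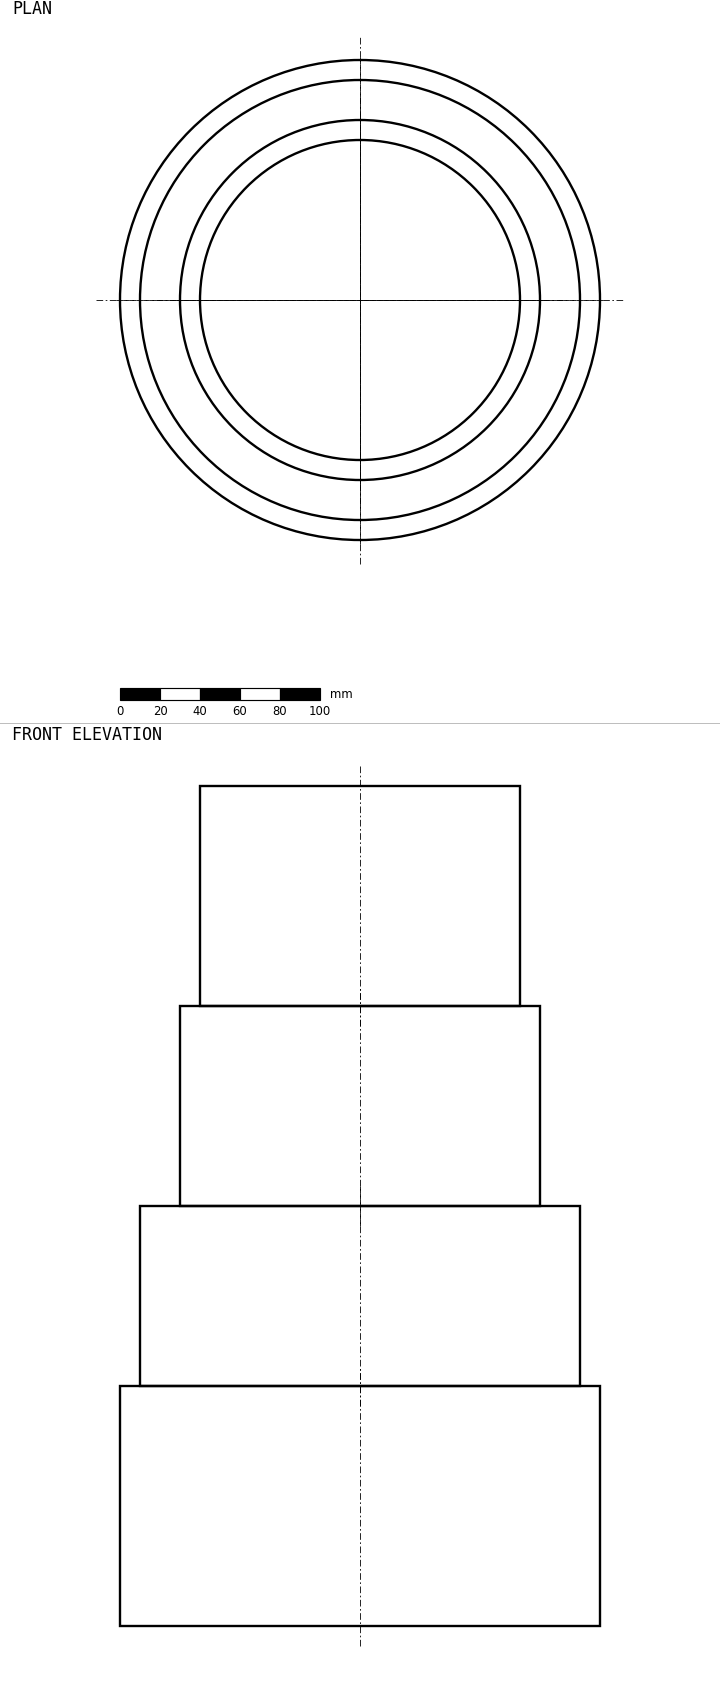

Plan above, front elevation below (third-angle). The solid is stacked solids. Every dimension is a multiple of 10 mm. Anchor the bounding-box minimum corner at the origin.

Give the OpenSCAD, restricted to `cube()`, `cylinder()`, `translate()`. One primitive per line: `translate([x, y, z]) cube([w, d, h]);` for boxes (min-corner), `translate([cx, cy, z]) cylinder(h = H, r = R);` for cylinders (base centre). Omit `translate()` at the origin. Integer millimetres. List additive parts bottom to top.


translate([120, 120, 0]) cylinder(h = 120, r = 120);
translate([120, 120, 120]) cylinder(h = 90, r = 110);
translate([120, 120, 210]) cylinder(h = 100, r = 90);
translate([120, 120, 310]) cylinder(h = 110, r = 80);
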